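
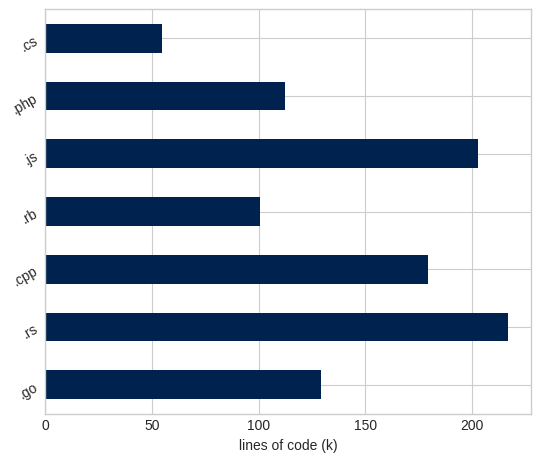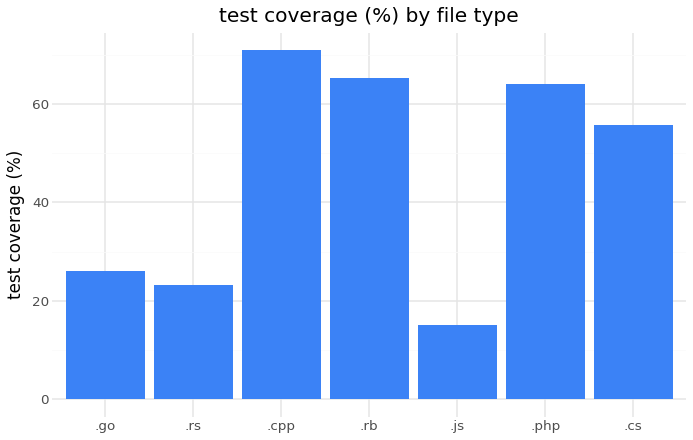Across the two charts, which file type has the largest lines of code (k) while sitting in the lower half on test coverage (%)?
.rs

Chart 2 median test coverage (%) ≈ 60; below-median file types: .go, .rs, .js. Among those, .rs has the highest lines of code (k) (≈ 220).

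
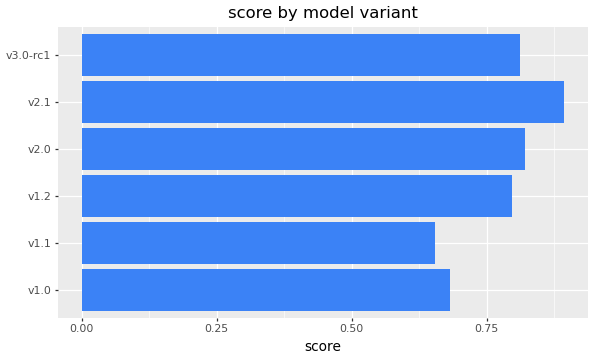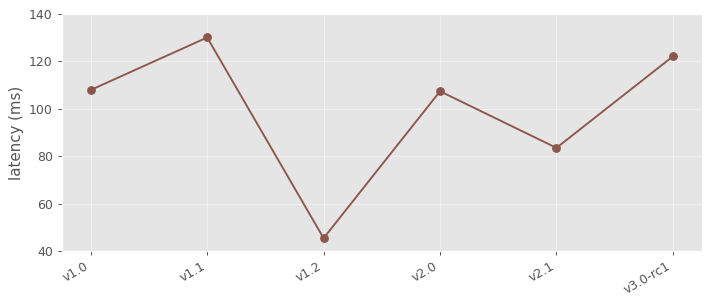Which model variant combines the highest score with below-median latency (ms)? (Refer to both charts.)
Chart 2 median latency (ms) ≈ 100; below-median model variants: v1.2, v2.0, v2.1. Among those, v2.1 has the highest score (≈ 0.9).

v2.1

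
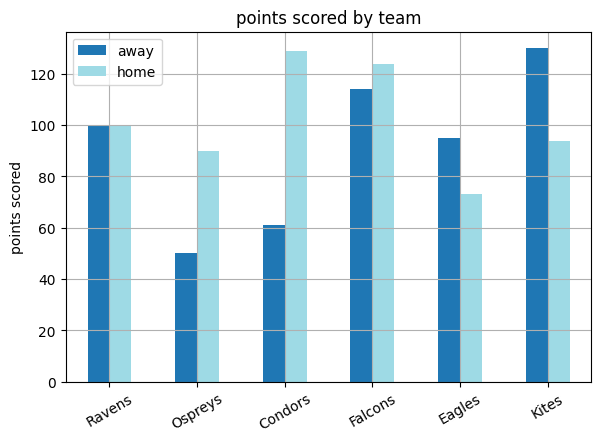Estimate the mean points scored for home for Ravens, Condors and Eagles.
≈ 100

(100 + 120 + 80) / 3 ≈ 100.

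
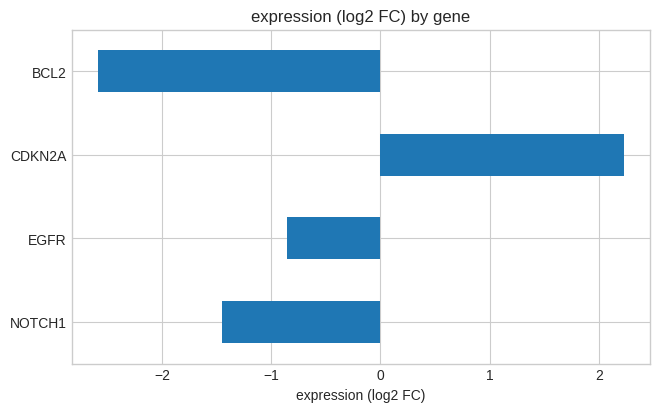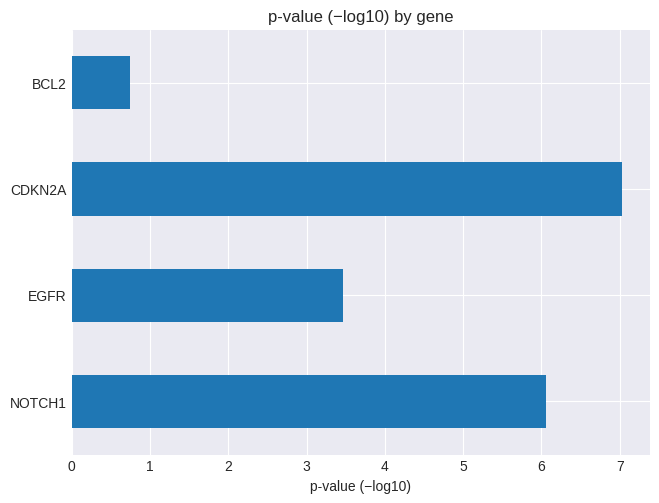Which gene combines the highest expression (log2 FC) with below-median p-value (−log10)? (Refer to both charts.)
EGFR

Chart 2 median p-value (−log10) ≈ 5; below-median genes: EGFR, BCL2. Among those, EGFR has the highest expression (log2 FC) (≈ -1).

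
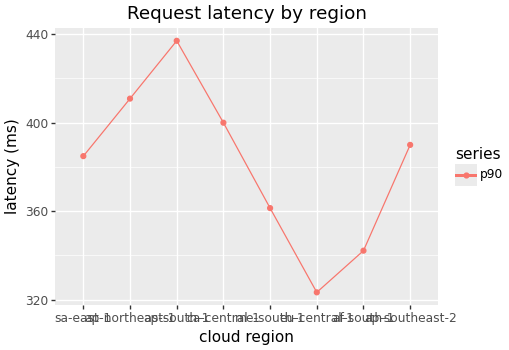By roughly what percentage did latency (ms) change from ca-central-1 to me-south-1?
≈ -10%

ca-central-1 ≈ 400, me-south-1 ≈ 360; (360 − 400) / 400 ≈ -10%.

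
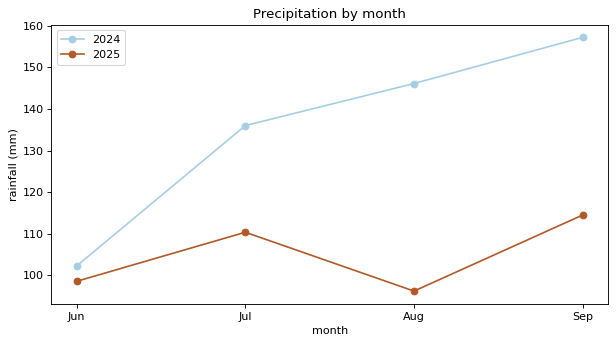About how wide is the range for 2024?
≈ 60

Max Sep ≈ 160, min Jun ≈ 100; range ≈ 60.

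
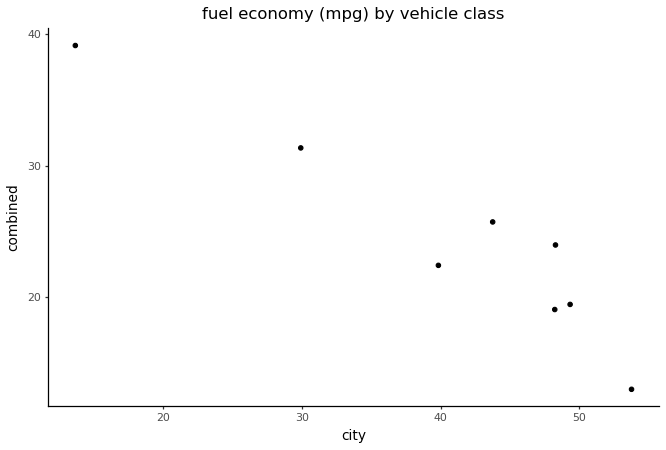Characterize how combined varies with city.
negative, strong

Points are negatively correlated; strong (|r| ≈ 0.9).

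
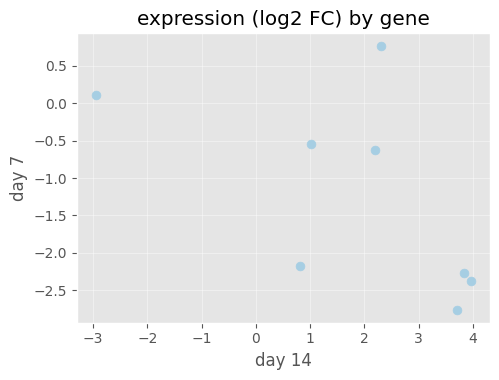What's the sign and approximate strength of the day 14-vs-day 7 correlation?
negative, moderate

Points are negatively correlated; moderate (|r| ≈ 0.6).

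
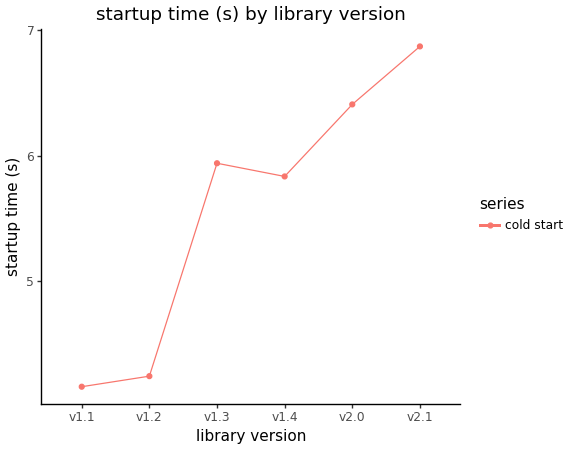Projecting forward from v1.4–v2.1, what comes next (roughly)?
≈ 7.5

Last three: 6.0, 6.5, 7.0 → slope ≈ 0.5/step → next ≈ 7.5.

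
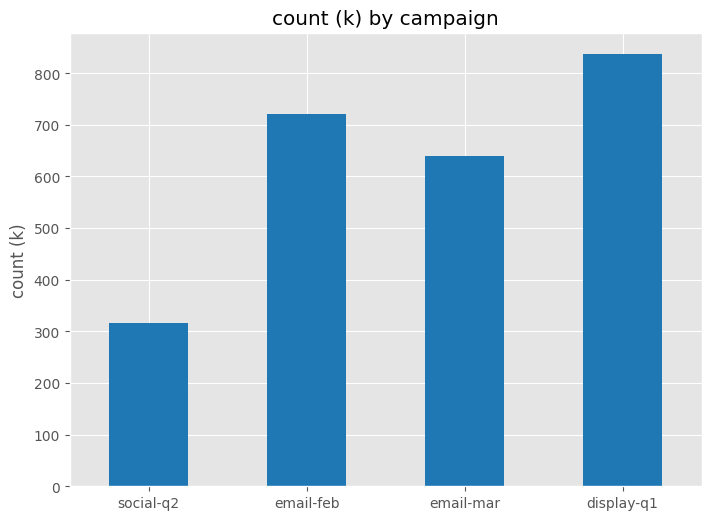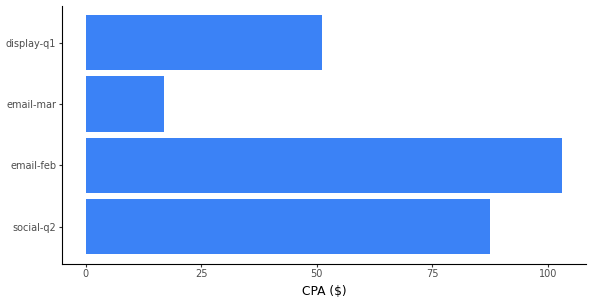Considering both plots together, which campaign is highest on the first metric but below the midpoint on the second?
Chart 2 median CPA ($) ≈ 70; below-median campaigns: email-mar, display-q1. Among those, display-q1 has the highest count (k) (≈ 800).

display-q1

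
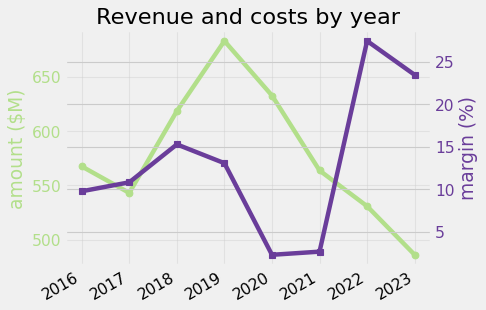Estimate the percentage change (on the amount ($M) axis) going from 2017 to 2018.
2017 ≈ 540, 2018 ≈ 620; (620 − 540) / 540 ≈ +14.8%.

≈ +14.8%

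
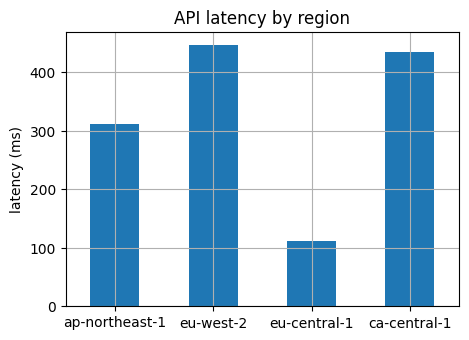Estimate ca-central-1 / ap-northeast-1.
≈ 1.5×

ca-central-1 ≈ 450, ap-northeast-1 ≈ 300; 450/300 ≈ 1.5.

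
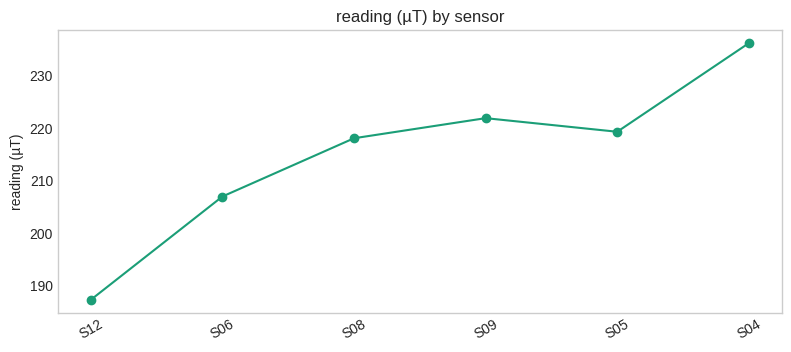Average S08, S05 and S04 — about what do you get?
(220 + 220 + 235) / 3 ≈ 225.

≈ 225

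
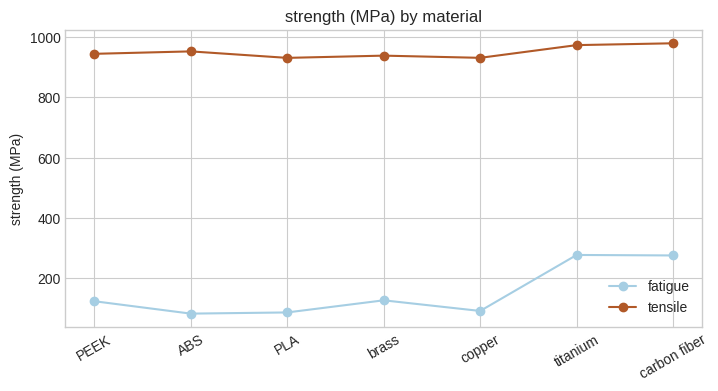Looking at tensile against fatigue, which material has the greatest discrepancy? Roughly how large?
ABS: tensile ≈ 1000, fatigue ≈ 100 → gap ≈ 900. Next-largest (PLA) is only ≈ 800.

ABS, ≈ 900 MPa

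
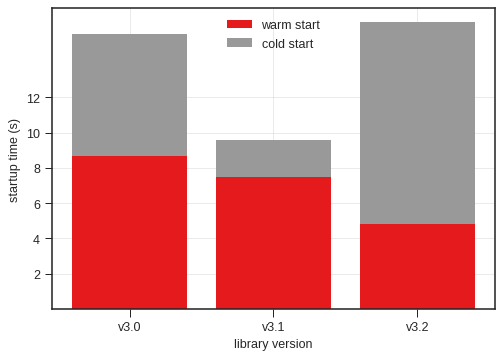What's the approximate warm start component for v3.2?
warm start top ≈ 4, bottom ≈ 0; segment ≈ 4.

≈ 4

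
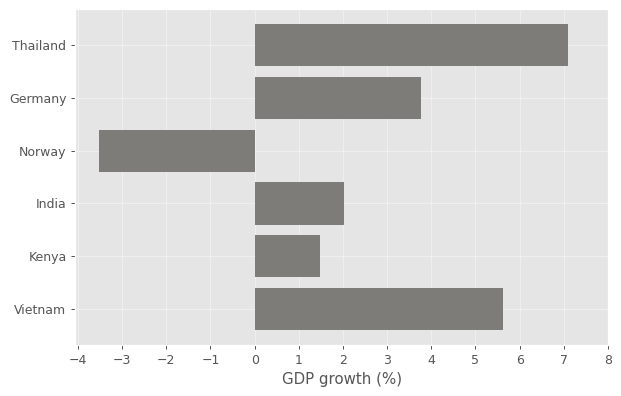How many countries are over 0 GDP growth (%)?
Above 0: Thailand, Germany, India, Kenya, Vietnam.

5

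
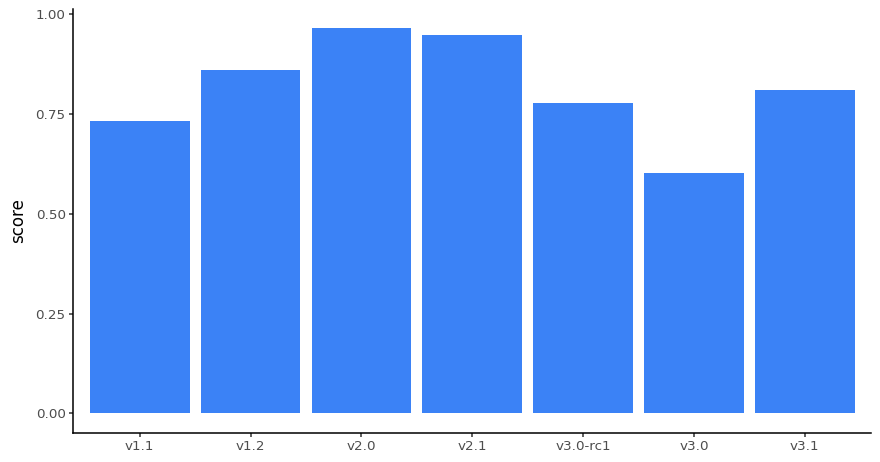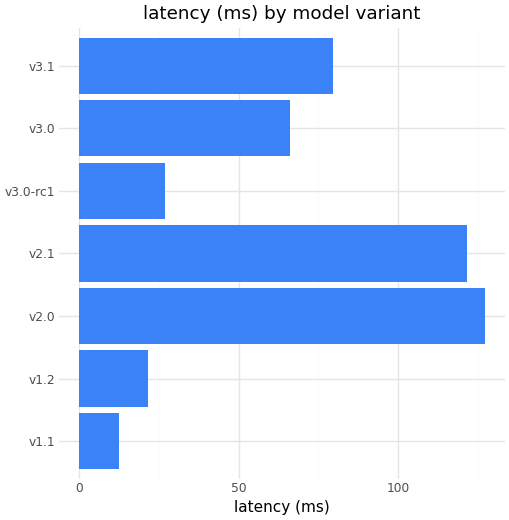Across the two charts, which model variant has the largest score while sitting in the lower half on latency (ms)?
Chart 2 median latency (ms) ≈ 60; below-median model variants: v1.1, v1.2, v3.0-rc1. Among those, v1.2 has the highest score (≈ 0.9).

v1.2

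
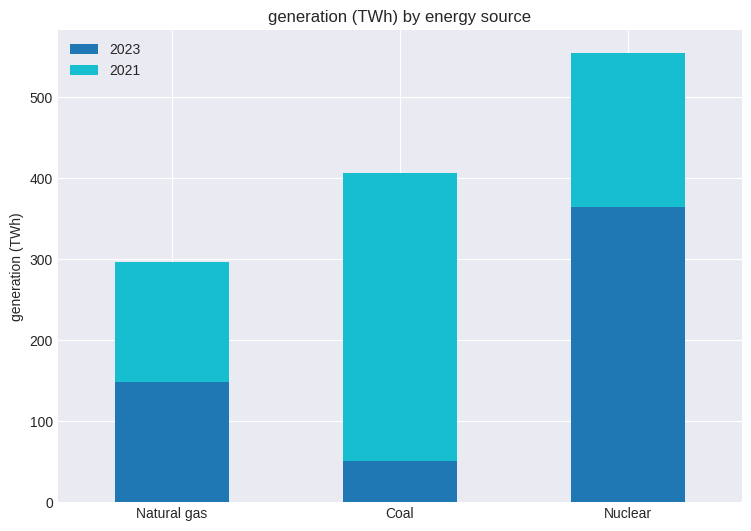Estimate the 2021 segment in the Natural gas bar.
2021 top ≈ 300, bottom ≈ 150; segment ≈ 150.

≈ 150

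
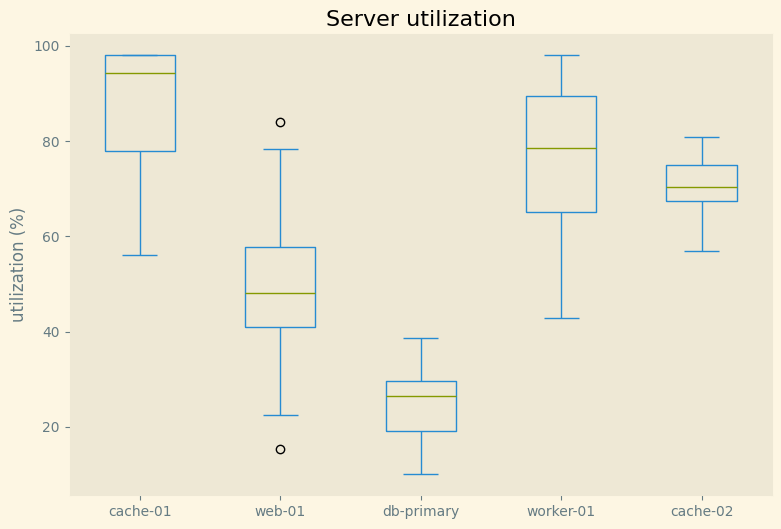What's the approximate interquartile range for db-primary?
Q3 ≈ 30, Q1 ≈ 20; IQR ≈ 10.

≈ 10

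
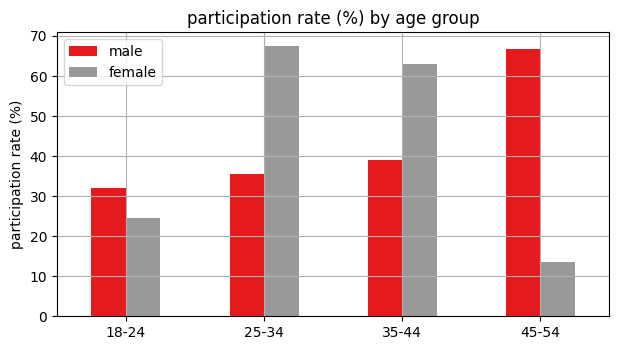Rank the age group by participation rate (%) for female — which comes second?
35-44

Top 3 for female: 25-34 ≈ 70, 35-44 ≈ 60, 18-24 ≈ 20.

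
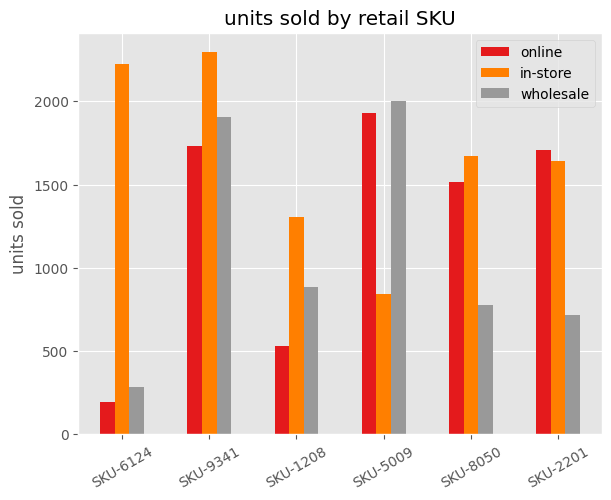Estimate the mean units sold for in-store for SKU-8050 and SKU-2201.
≈ 1600

(1600 + 1600) / 2 ≈ 1600.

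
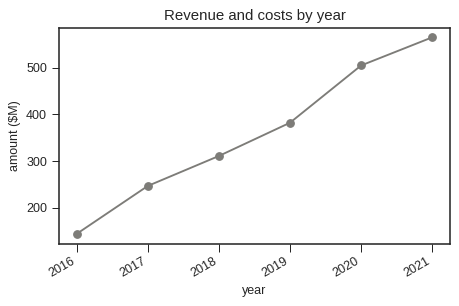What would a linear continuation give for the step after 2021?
Last three: 400, 500, 550 → slope ≈ 75/step → next ≈ 625.

≈ 625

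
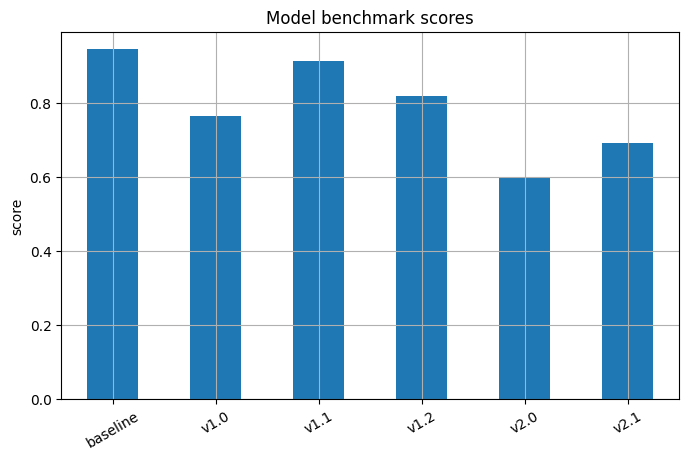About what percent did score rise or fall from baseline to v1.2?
≈ -11.1%

baseline ≈ 0.9, v1.2 ≈ 0.8; (0.8 − 0.9) / 0.9 ≈ -11.1%.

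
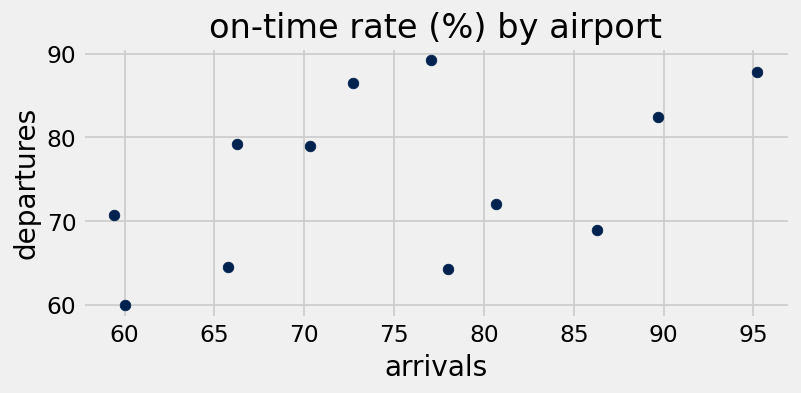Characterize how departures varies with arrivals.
positive, moderate

Points are positively correlated; moderate (|r| ≈ 0.5).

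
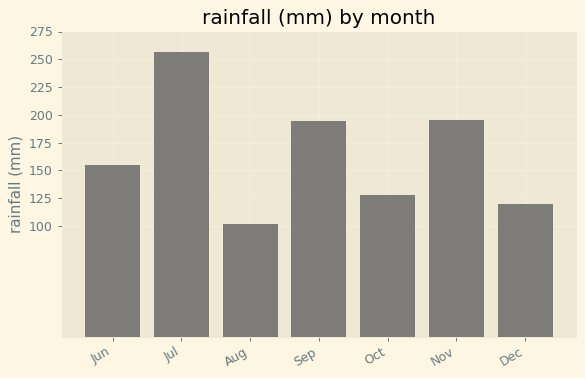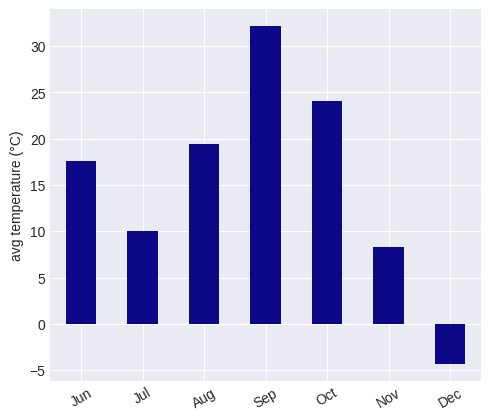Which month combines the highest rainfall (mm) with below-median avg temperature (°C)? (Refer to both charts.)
Chart 2 median avg temperature (°C) ≈ 20; below-median months: Jul, Nov, Dec. Among those, Jul has the highest rainfall (mm) (≈ 250).

Jul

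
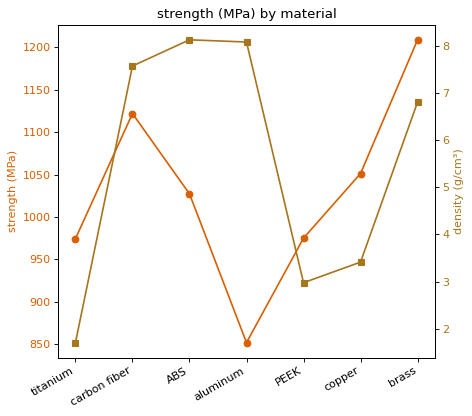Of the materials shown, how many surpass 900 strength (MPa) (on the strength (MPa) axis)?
Above 900: titanium, carbon fiber, ABS, PEEK, copper, brass.

6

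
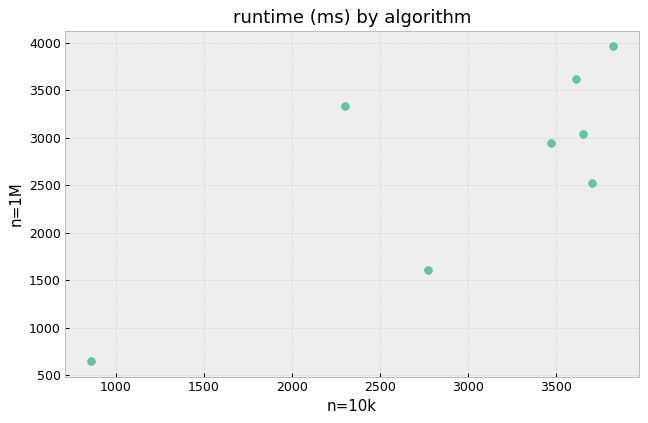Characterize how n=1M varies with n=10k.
Points are positively correlated; strong (|r| ≈ 0.8).

positive, strong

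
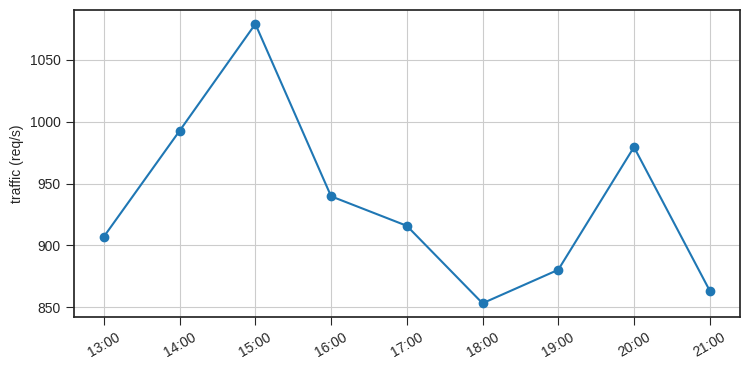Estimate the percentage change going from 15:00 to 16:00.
≈ -13%

15:00 ≈ 1080, 16:00 ≈ 940; (940 − 1080) / 1080 ≈ -13%.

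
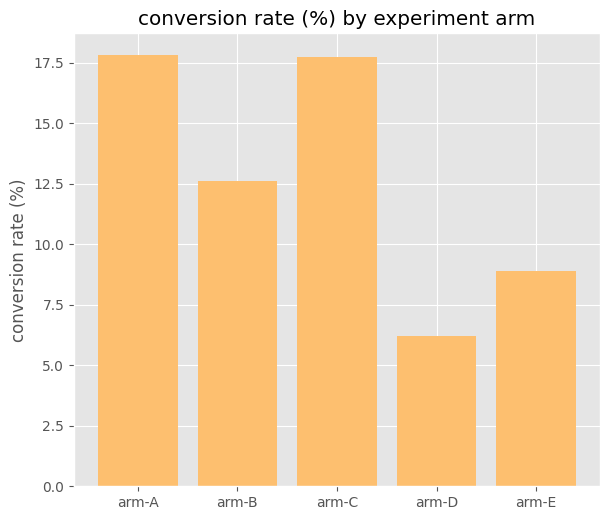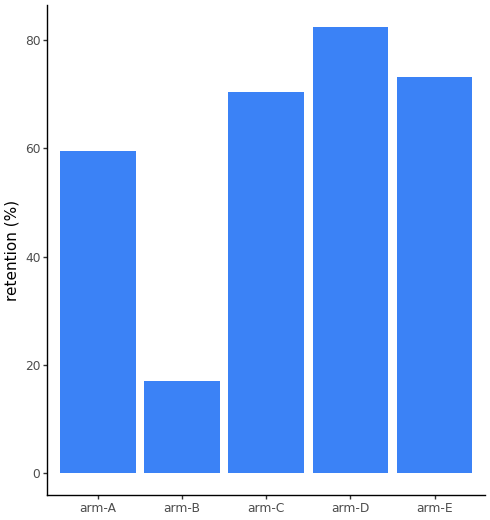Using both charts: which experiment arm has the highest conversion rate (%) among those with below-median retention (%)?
arm-A

Chart 2 median retention (%) ≈ 70; below-median experiment arms: arm-A, arm-B. Among those, arm-A has the highest conversion rate (%) (≈ 18).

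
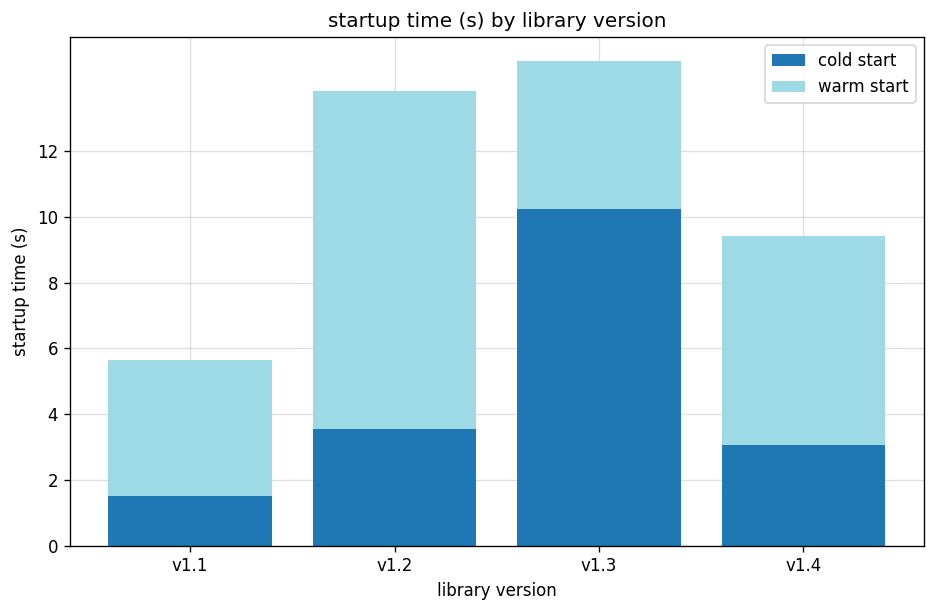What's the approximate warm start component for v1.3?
≈ 4

warm start top ≈ 14, bottom ≈ 10; segment ≈ 4.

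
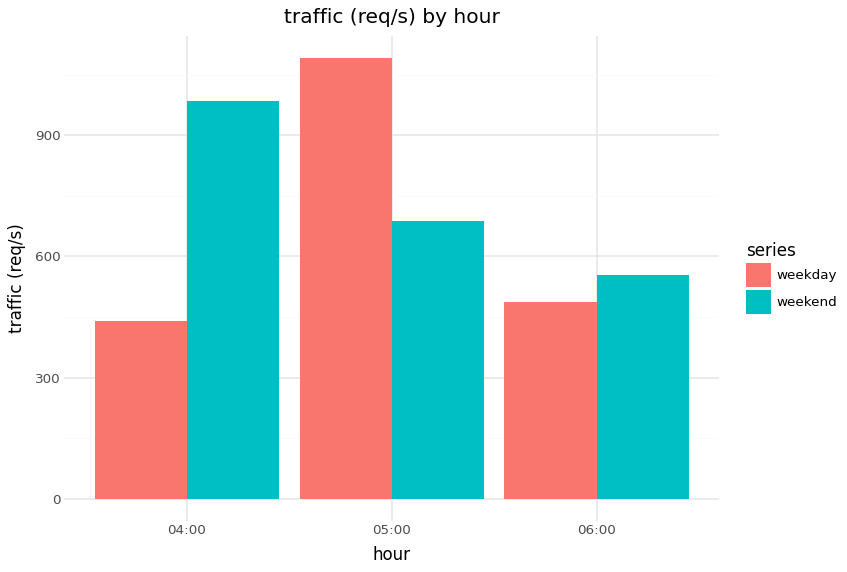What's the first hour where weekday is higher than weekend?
04:00: weekday ≈ 400 vs weekend ≈ 1000 (not yet); 05:00: weekday ≈ 1100 vs weekend ≈ 700 (first crossover).

05:00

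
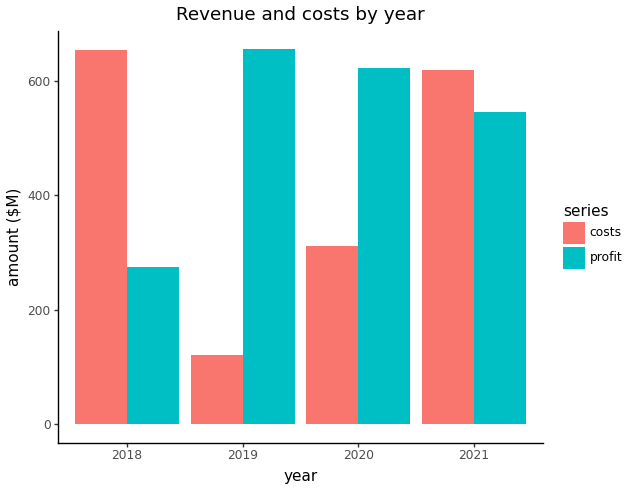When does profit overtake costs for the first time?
2018: profit ≈ 300 vs costs ≈ 700 (not yet); 2019: profit ≈ 700 vs costs ≈ 100 (first crossover).

2019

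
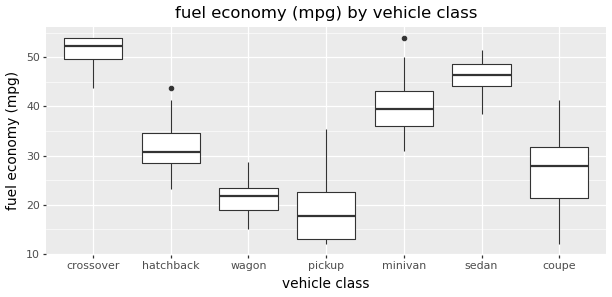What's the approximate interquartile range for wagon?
Q3 ≈ 25, Q1 ≈ 20; IQR ≈ 5.

≈ 5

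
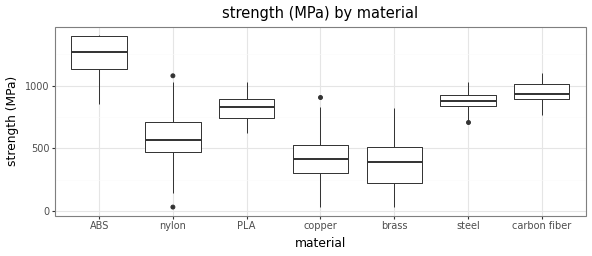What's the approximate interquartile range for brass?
≈ 300

Q3 ≈ 500, Q1 ≈ 200; IQR ≈ 300.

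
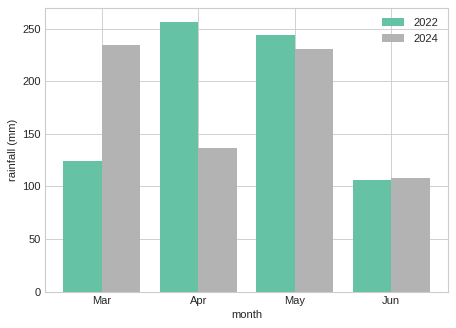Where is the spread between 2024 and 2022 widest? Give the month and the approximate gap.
Apr: 2024 ≈ 125, 2022 ≈ 250 → gap ≈ 125. Next-largest (Mar) is only ≈ 100.

Apr, ≈ 125 mm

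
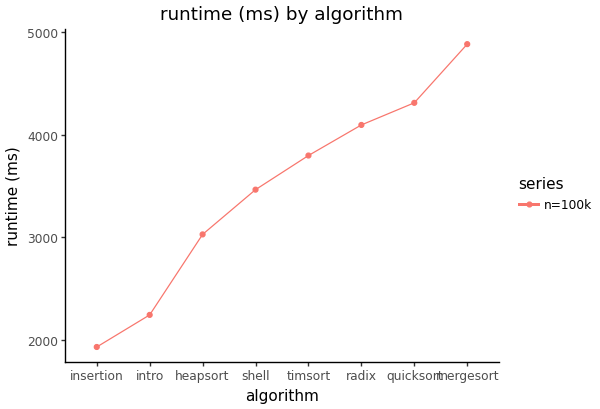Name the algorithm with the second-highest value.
Top 3: mergesort ≈ 5000, quicksort ≈ 4500, radix ≈ 4000.

quicksort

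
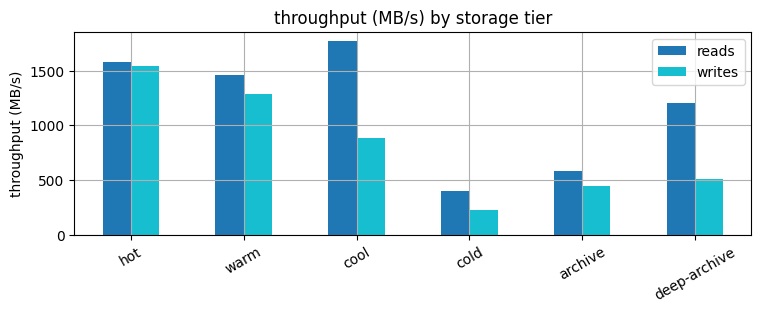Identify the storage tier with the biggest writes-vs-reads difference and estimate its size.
cool, ≈ 1000 MB/s

cool: writes ≈ 800, reads ≈ 1800 → gap ≈ 1000. Next-largest (deep-archive) is only ≈ 600.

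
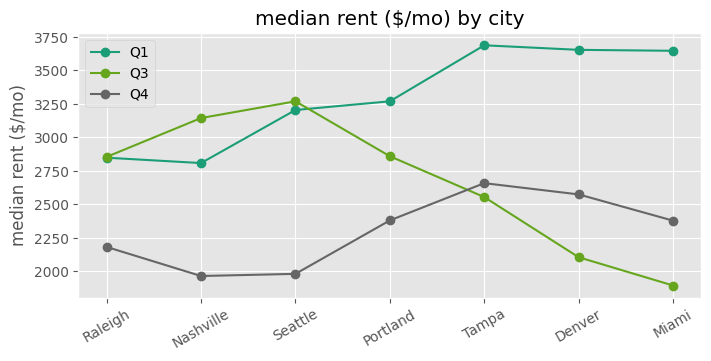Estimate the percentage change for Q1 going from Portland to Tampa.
≈ +12.5%

Portland ≈ 3200, Tampa ≈ 3600; (3600 − 3200) / 3200 ≈ +12.5%.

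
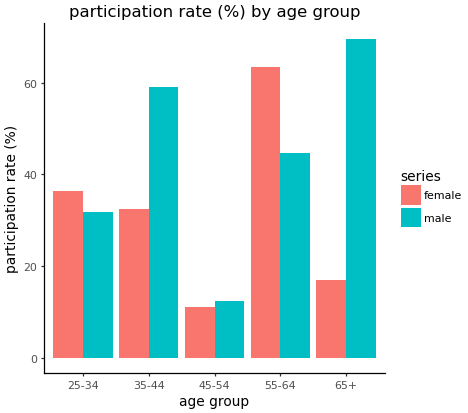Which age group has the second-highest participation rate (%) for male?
Top 3 for male: 65+ ≈ 70, 35-44 ≈ 60, 55-64 ≈ 40.

35-44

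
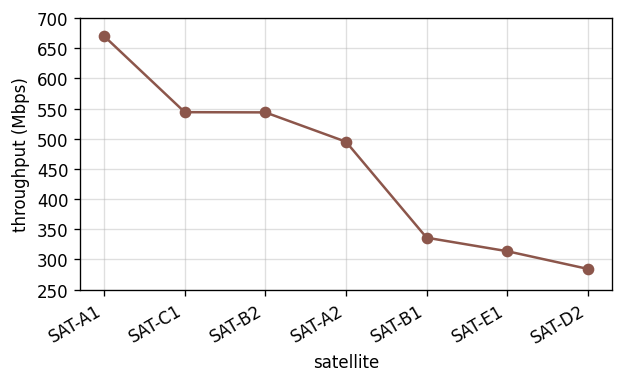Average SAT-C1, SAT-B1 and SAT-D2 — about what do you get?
≈ 400

(550 + 350 + 300) / 3 ≈ 400.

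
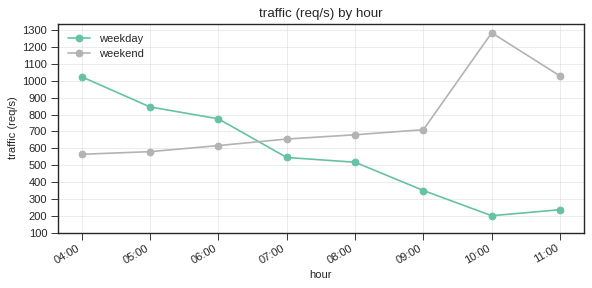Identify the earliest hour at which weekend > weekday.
07:00

06:00: weekend ≈ 600 vs weekday ≈ 800 (not yet); 07:00: weekend ≈ 700 vs weekday ≈ 500 (first crossover).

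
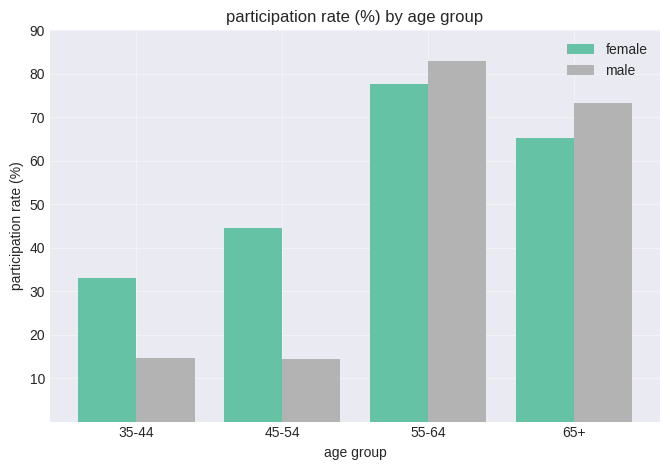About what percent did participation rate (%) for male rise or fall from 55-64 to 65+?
55-64 ≈ 80, 65+ ≈ 70; (70 − 80) / 80 ≈ -12.5%.

≈ -12.5%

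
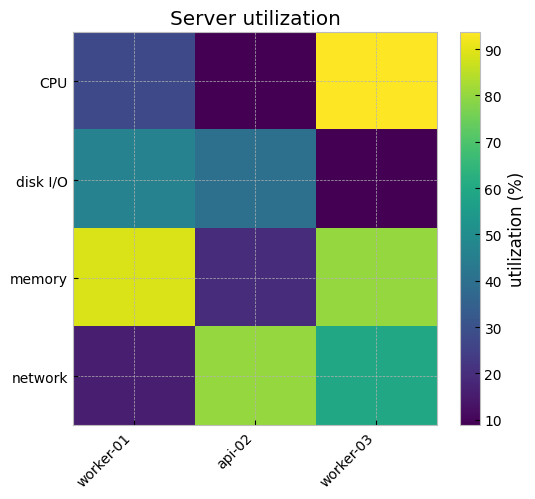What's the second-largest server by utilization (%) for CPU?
worker-01

Top 3 for CPU: worker-03 ≈ 90, worker-01 ≈ 30, api-02 ≈ 10.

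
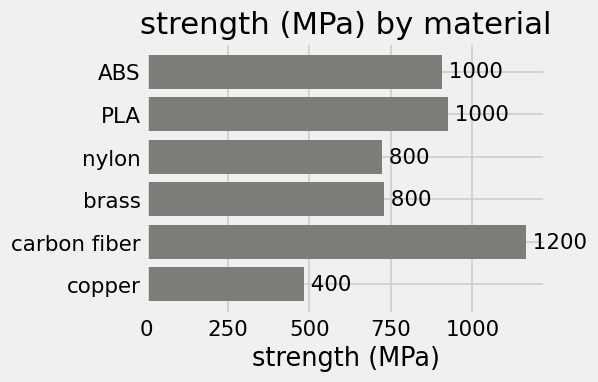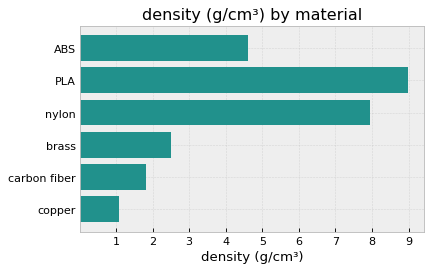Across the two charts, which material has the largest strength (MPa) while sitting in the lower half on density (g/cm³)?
carbon fiber

Chart 2 median density (g/cm³) ≈ 4; below-median materials: brass, carbon fiber, copper. Among those, carbon fiber has the highest strength (MPa) (≈ 1200).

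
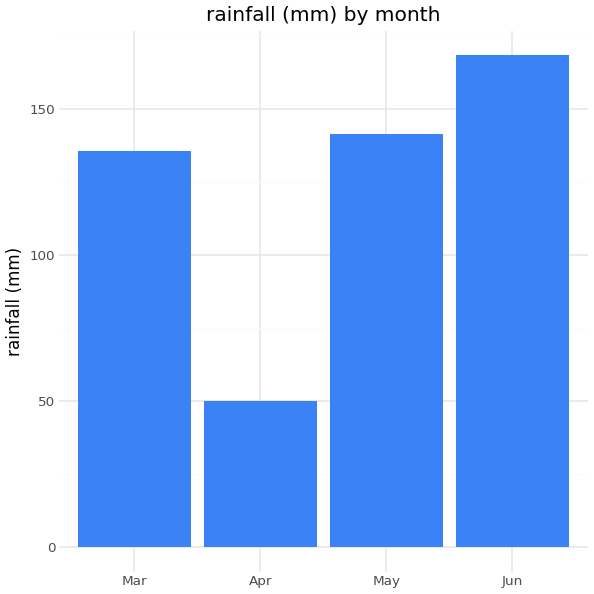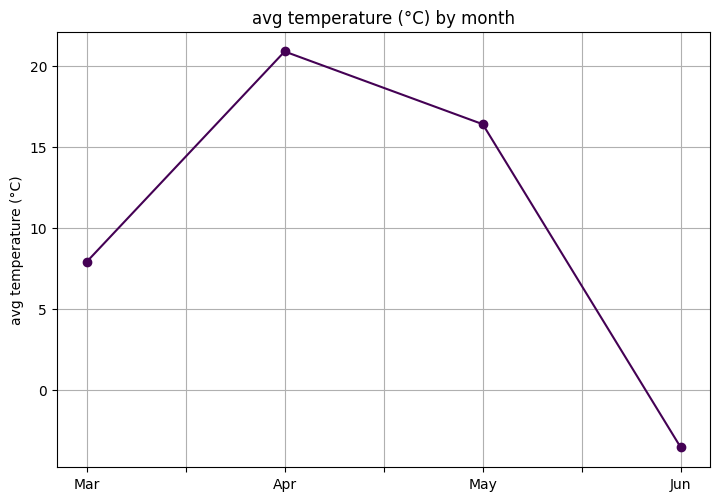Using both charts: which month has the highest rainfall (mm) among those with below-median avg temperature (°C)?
Jun

Chart 2 median avg temperature (°C) ≈ 12; below-median months: Mar, Jun. Among those, Jun has the highest rainfall (mm) (≈ 160).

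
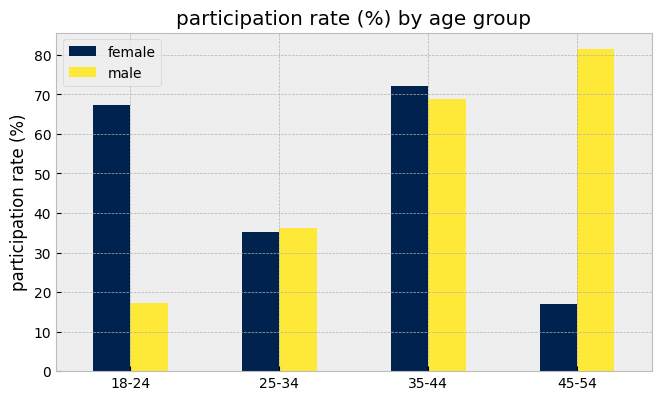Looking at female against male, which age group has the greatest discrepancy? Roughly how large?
45-54, ≈ 60 %

45-54: female ≈ 20, male ≈ 80 → gap ≈ 60. Next-largest (18-24) is only ≈ 50.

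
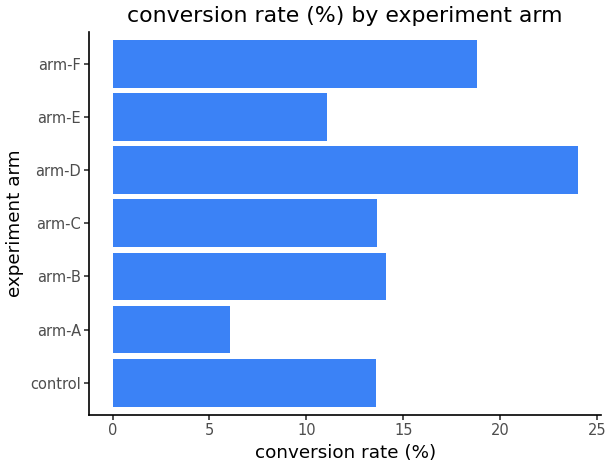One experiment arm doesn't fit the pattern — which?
arm-D

arm-D ≈ 24; the rest sit between ≈ 6 and ≈ 18.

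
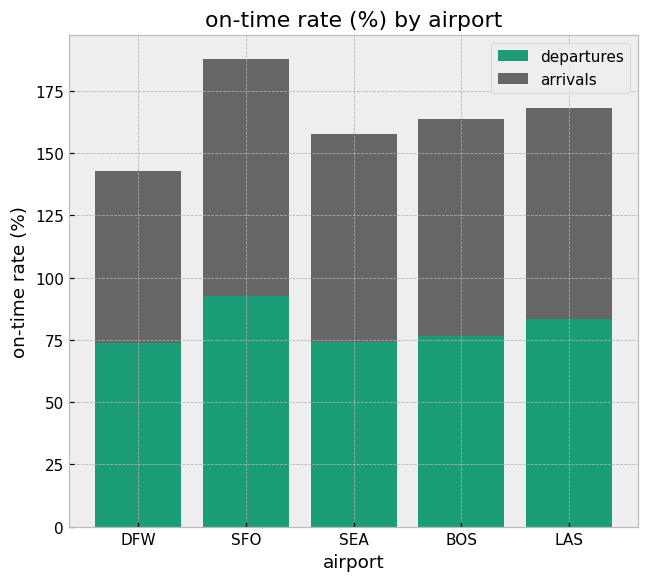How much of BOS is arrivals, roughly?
≈ 80

arrivals top ≈ 160, bottom ≈ 80; segment ≈ 80.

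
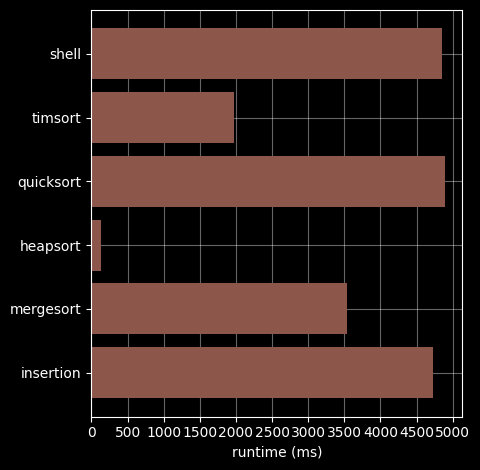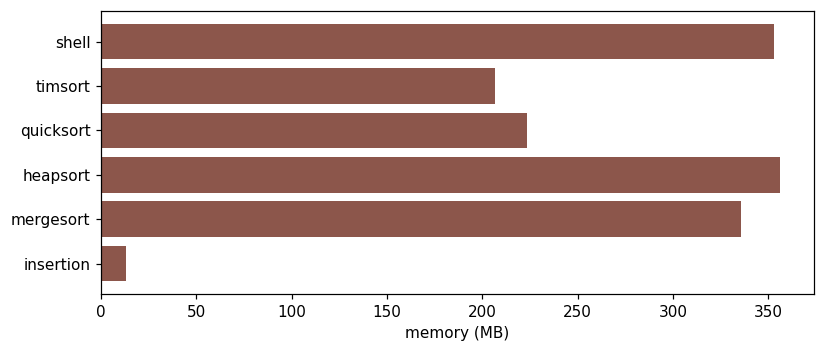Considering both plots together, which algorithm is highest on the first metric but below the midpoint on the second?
quicksort

Chart 2 median memory (MB) ≈ 300; below-median algorithms: timsort, quicksort, insertion. Among those, quicksort has the highest runtime (ms) (≈ 5000).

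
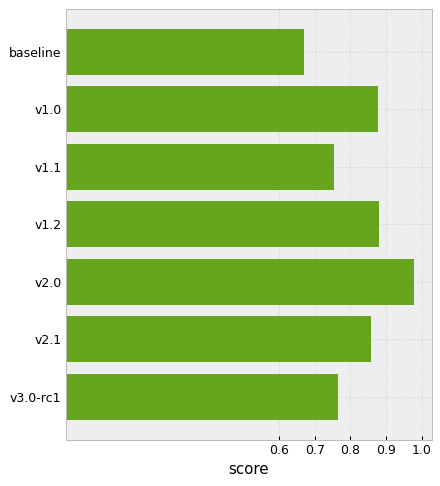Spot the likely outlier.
baseline ≈ 0.7; the rest sit between ≈ 0.8 and ≈ 1.0.

baseline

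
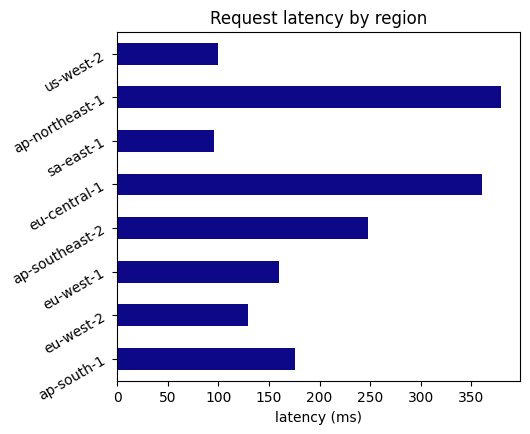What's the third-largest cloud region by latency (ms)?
Top 4: ap-northeast-1 ≈ 400, eu-central-1 ≈ 350, ap-southeast-2 ≈ 250, ap-south-1 ≈ 200.

ap-southeast-2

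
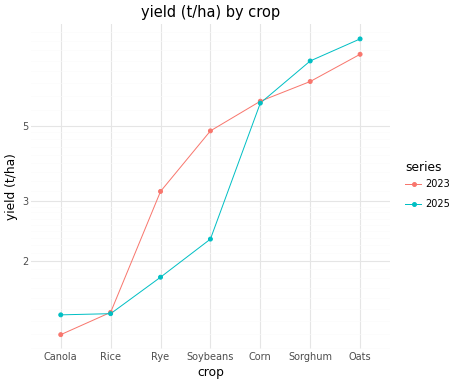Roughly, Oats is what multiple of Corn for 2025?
Oats ≈ 9, Corn ≈ 6; 9/6 ≈ 1.5.

≈ 1.5×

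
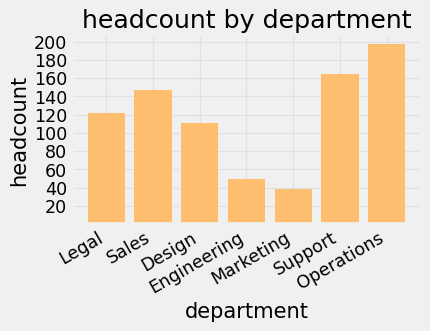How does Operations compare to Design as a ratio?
≈ 1.67×

Operations ≈ 200, Design ≈ 120; 200/120 ≈ 1.67.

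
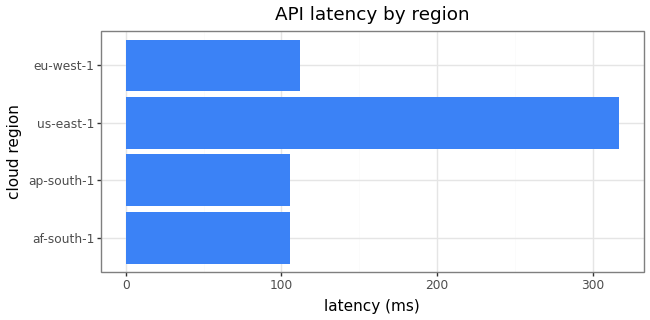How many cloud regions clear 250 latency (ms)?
1

Above 250: us-east-1.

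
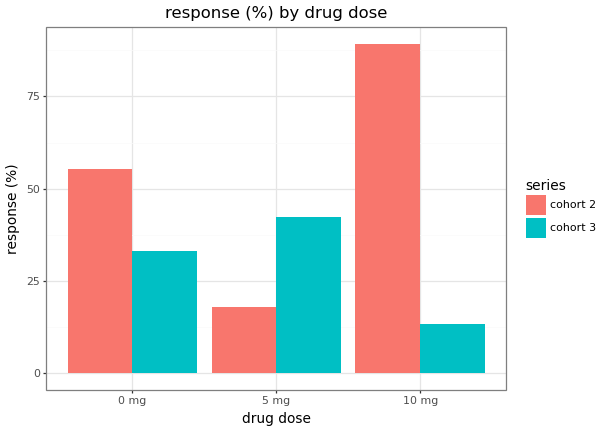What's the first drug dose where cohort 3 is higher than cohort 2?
5 mg

0 mg: cohort 3 ≈ 30 vs cohort 2 ≈ 60 (not yet); 5 mg: cohort 3 ≈ 40 vs cohort 2 ≈ 20 (first crossover).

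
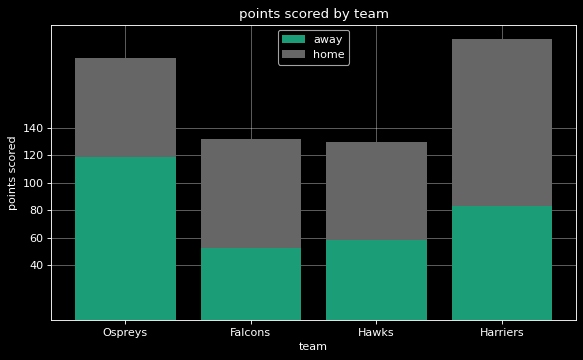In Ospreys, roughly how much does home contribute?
home top ≈ 200, bottom ≈ 120; segment ≈ 80.

≈ 80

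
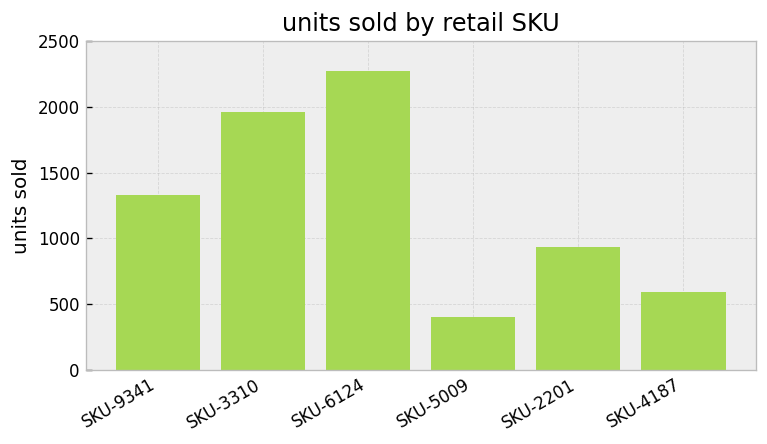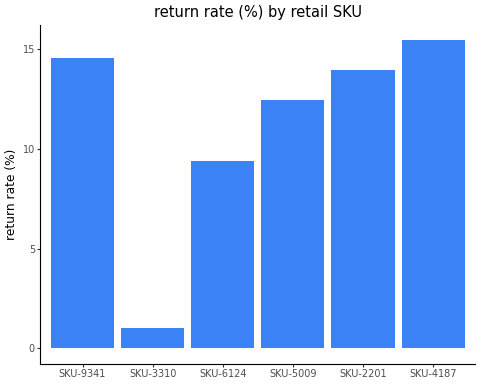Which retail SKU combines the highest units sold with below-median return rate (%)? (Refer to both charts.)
SKU-6124

Chart 2 median return rate (%) ≈ 14; below-median retail SKUs: SKU-3310, SKU-6124, SKU-5009. Among those, SKU-6124 has the highest units sold (≈ 2500).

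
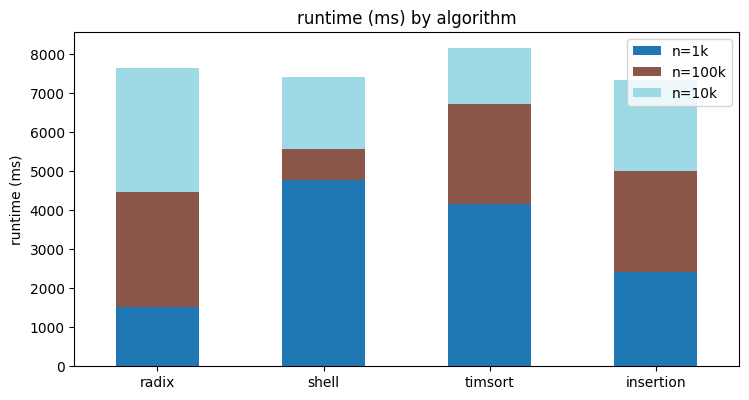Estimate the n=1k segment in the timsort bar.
n=1k top ≈ 4000, bottom ≈ 0; segment ≈ 4000.

≈ 4000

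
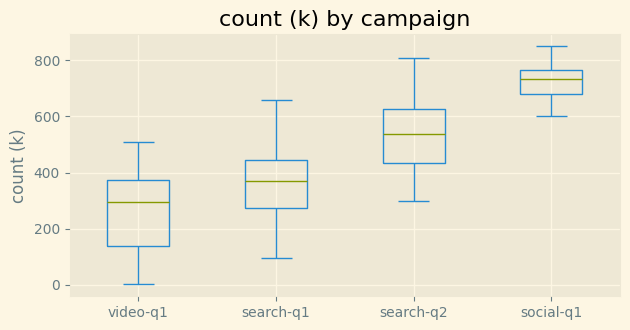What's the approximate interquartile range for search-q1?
Q3 ≈ 450, Q1 ≈ 250; IQR ≈ 200.

≈ 200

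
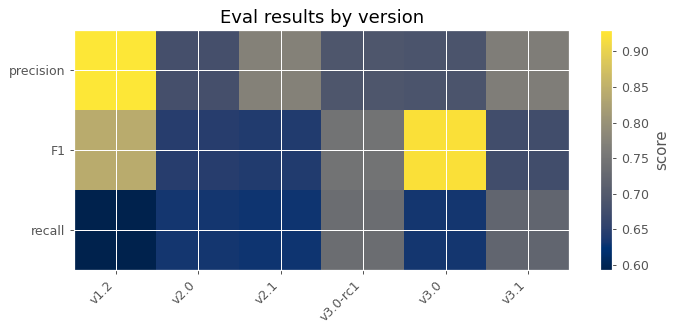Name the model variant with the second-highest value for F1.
v1.2

Top 3 for F1: v3.0 ≈ 0.90, v1.2 ≈ 0.85, v3.0-rc1 ≈ 0.75.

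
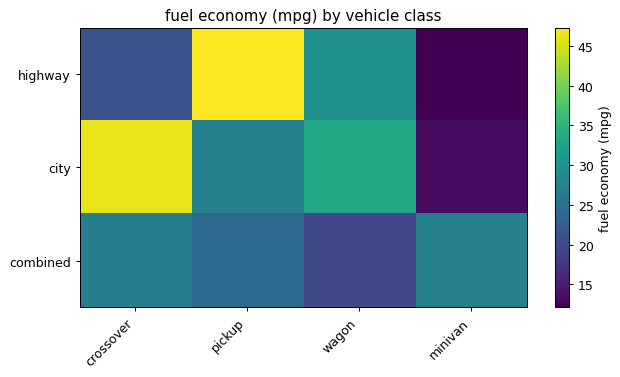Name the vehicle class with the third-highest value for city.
pickup

Top 4 for city: crossover ≈ 45, wagon ≈ 35, pickup ≈ 30, minivan ≈ 15.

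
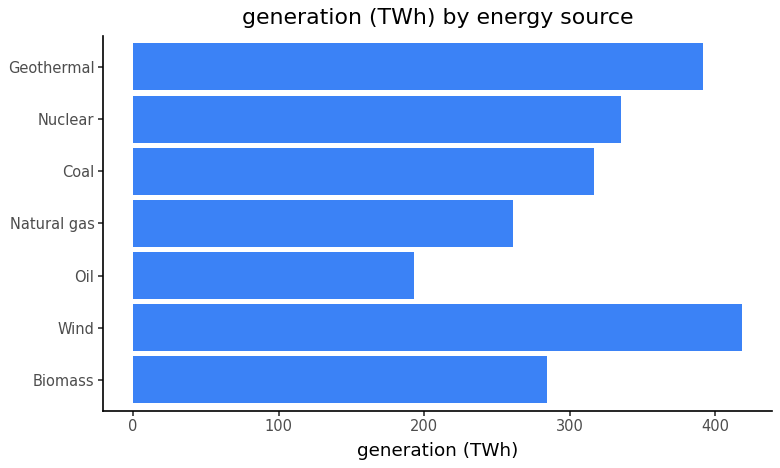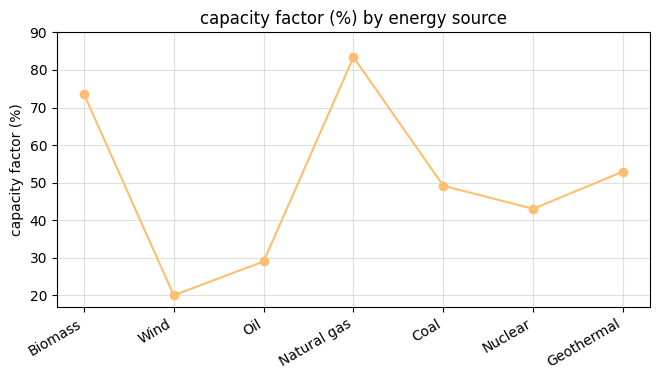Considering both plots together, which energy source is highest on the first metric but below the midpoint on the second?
Wind

Chart 2 median capacity factor (%) ≈ 50; below-median energy sources: Wind, Oil, Nuclear. Among those, Wind has the highest generation (TWh) (≈ 400).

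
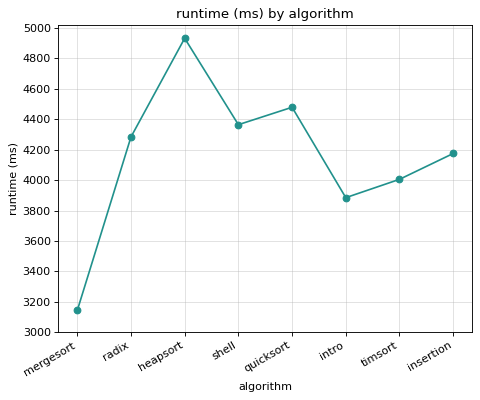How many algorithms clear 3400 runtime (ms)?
Above 3400: radix, heapsort, shell, quicksort, intro, timsort, insertion.

7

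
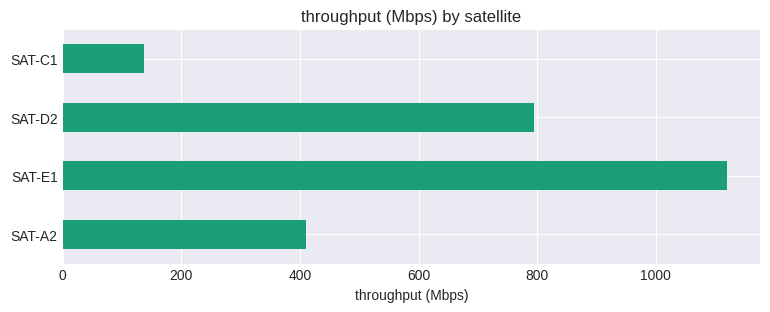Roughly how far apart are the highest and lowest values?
Max SAT-E1 ≈ 1100, min SAT-C1 ≈ 100; range ≈ 1000.

≈ 1000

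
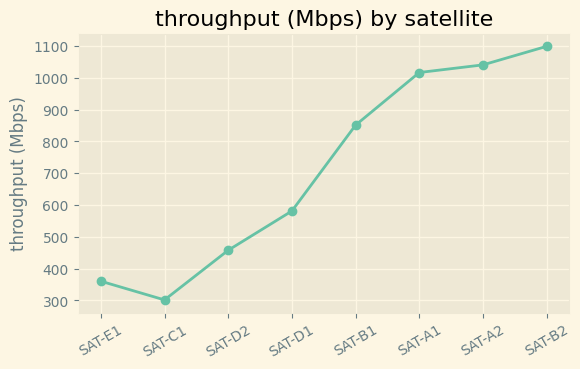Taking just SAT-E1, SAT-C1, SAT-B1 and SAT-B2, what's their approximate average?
(400 + 300 + 900 + 1100) / 4 ≈ 675.

≈ 675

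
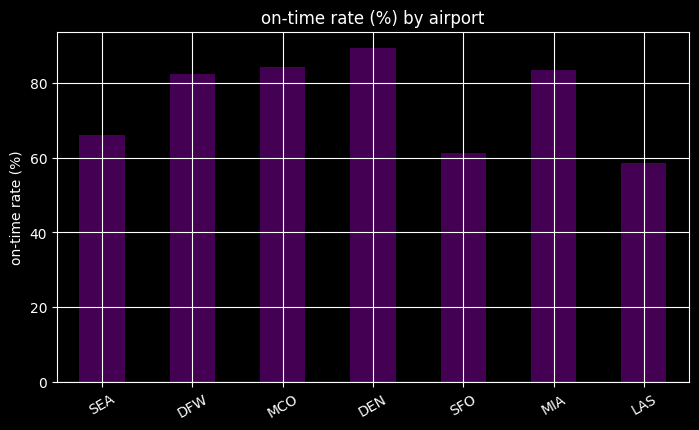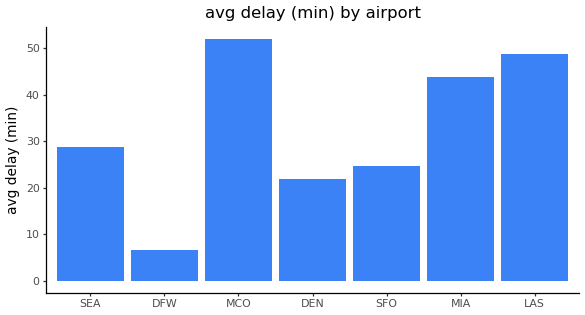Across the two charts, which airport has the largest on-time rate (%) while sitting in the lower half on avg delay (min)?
Chart 2 median avg delay (min) ≈ 30; below-median airports: DFW, DEN, SFO. Among those, DEN has the highest on-time rate (%) (≈ 90).

DEN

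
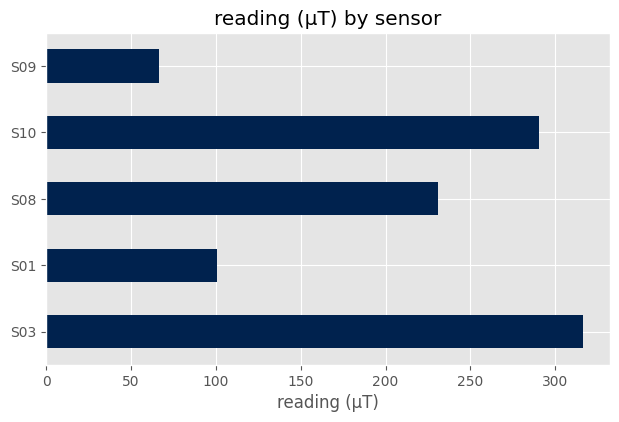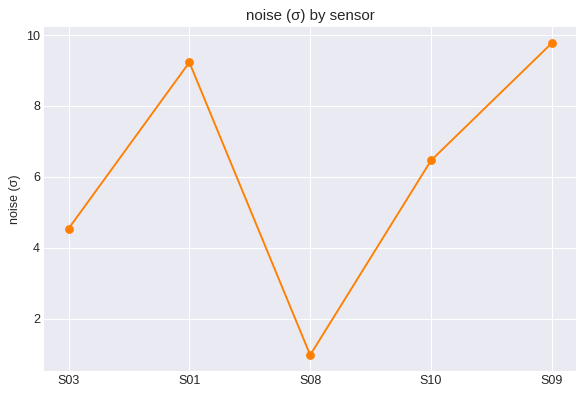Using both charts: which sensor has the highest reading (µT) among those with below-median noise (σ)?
S03

Chart 2 median noise (σ) ≈ 6; below-median sensors: S03, S08. Among those, S03 has the highest reading (µT) (≈ 300).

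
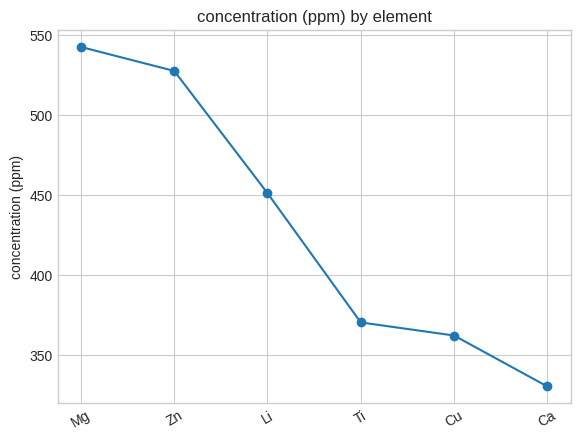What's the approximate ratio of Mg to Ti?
≈ 1.42×

Mg ≈ 540, Ti ≈ 380; 540/380 ≈ 1.42.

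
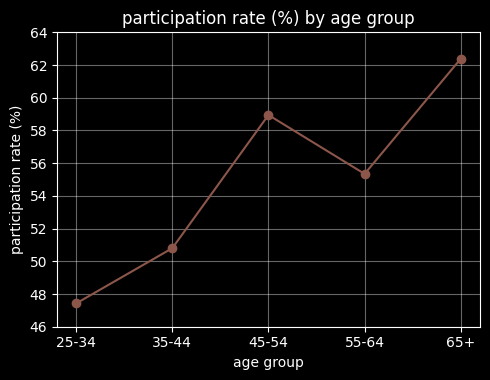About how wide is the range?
≈ 14

Max 65+ ≈ 62, min 25-34 ≈ 48; range ≈ 14.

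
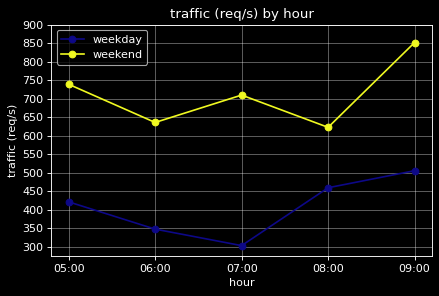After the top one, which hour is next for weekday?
08:00

Top 3 for weekday: 09:00 ≈ 500, 08:00 ≈ 450, 05:00 ≈ 400.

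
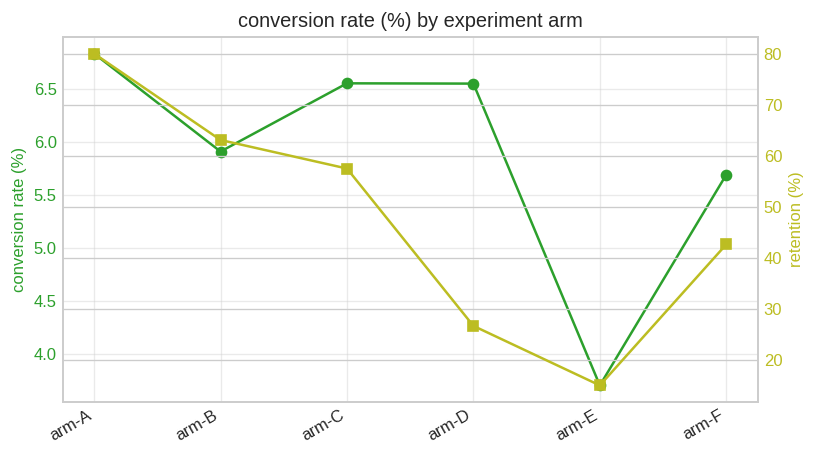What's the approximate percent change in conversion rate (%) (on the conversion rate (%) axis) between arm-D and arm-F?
≈ -15.4%

arm-D ≈ 6.5, arm-F ≈ 5.5; (5.5 − 6.5) / 6.5 ≈ -15.4%.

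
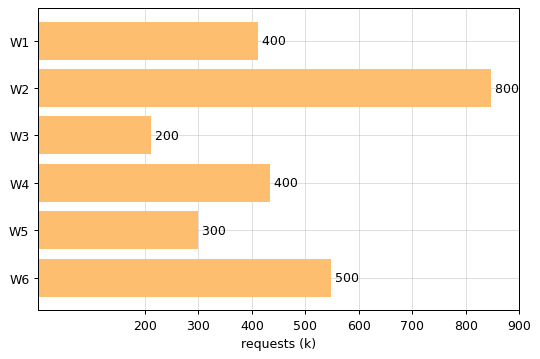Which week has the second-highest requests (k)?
W6

Top 3: W2 ≈ 800, W6 ≈ 500, W4 ≈ 400.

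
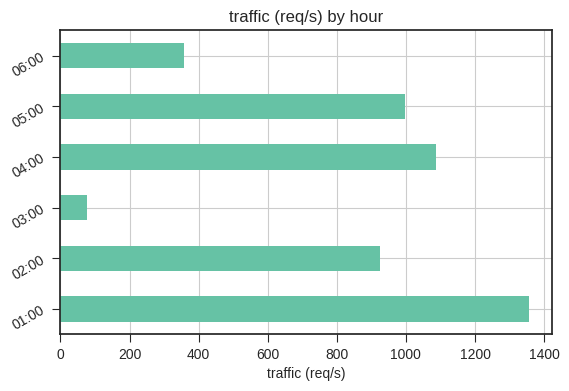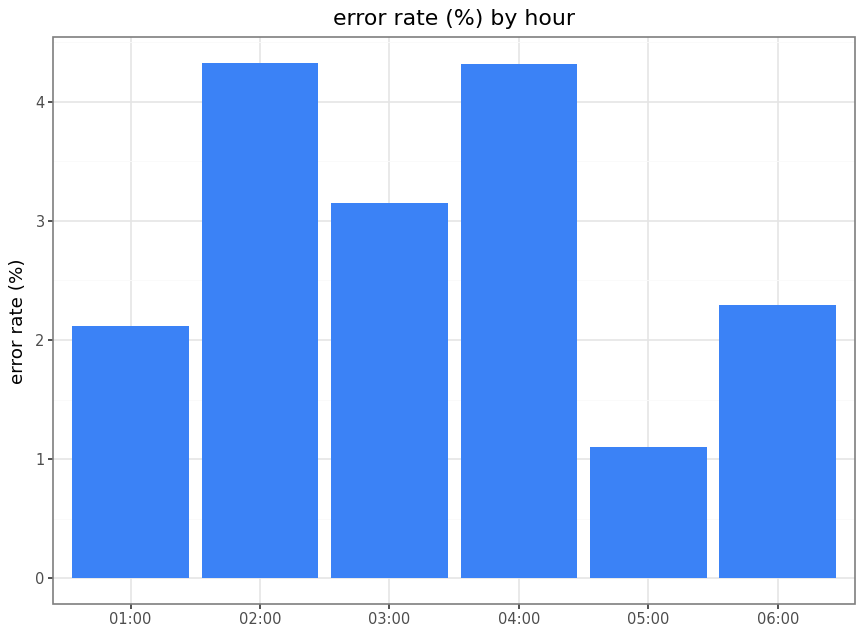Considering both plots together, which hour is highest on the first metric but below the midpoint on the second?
Chart 2 median error rate (%) ≈ 2.5; below-median hours: 01:00, 05:00, 06:00. Among those, 01:00 has the highest traffic (req/s) (≈ 1400).

01:00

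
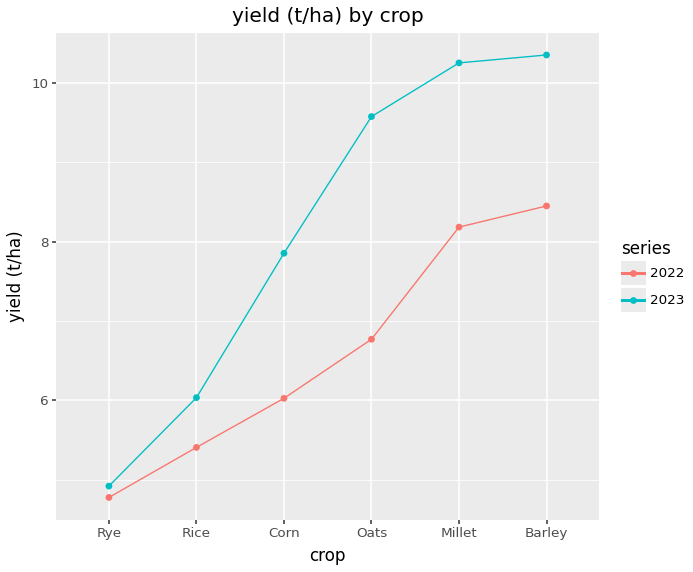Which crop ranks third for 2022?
Top 4 for 2022: Barley ≈ 8.5, Millet ≈ 8.0, Oats ≈ 7.0, Corn ≈ 6.0.

Oats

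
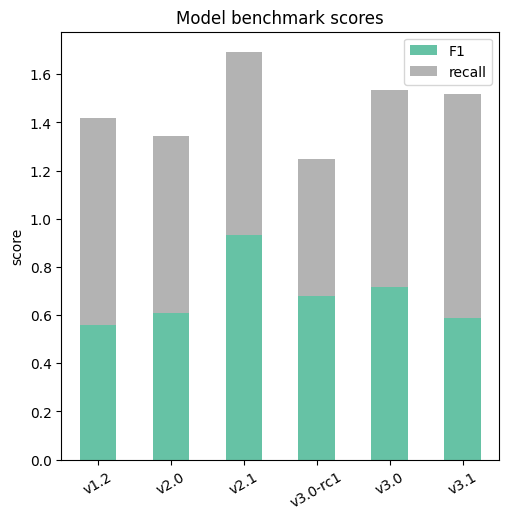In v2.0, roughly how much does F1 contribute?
F1 top ≈ 0.6, bottom ≈ 0.0; segment ≈ 0.6.

≈ 0.6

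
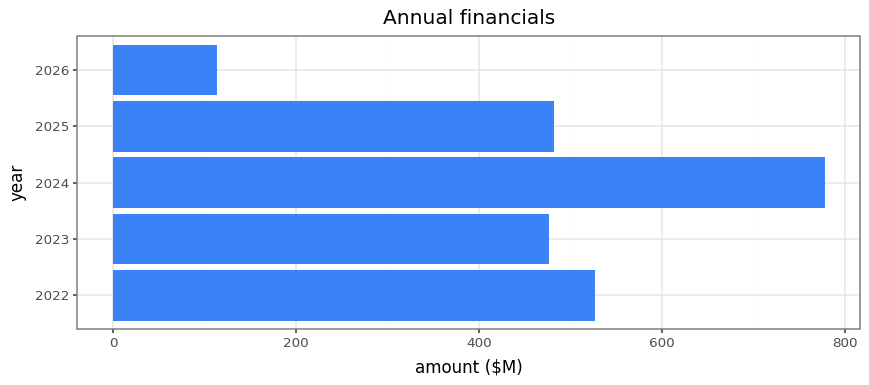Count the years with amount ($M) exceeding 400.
4

Above 400: 2022, 2023, 2024, 2025.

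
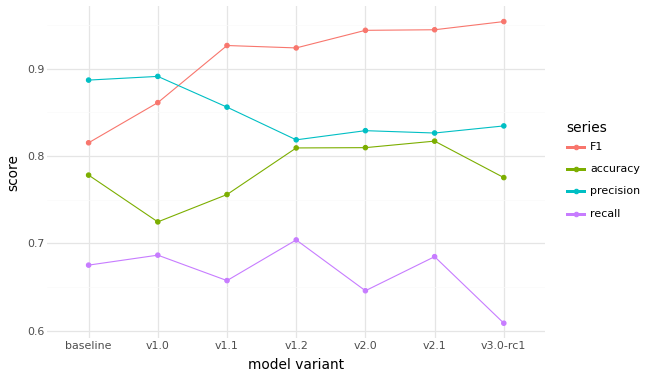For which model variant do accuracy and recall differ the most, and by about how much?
v3.0-rc1, ≈ 0.20

v3.0-rc1: accuracy ≈ 0.80, recall ≈ 0.60 → gap ≈ 0.20. Next-largest (v2.0) is only ≈ 0.15.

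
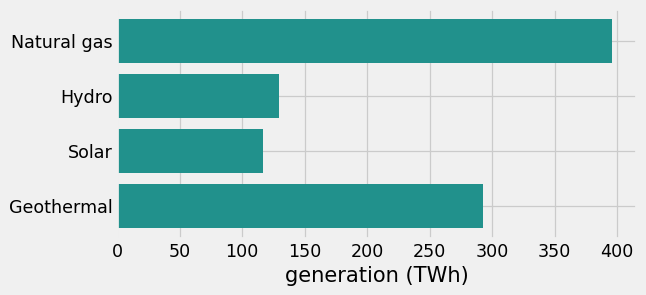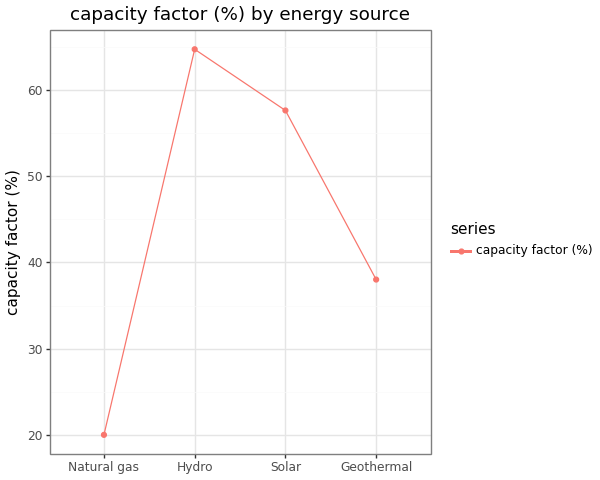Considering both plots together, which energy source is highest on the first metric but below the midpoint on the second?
Natural gas

Chart 2 median capacity factor (%) ≈ 50; below-median energy sources: Natural gas, Geothermal. Among those, Natural gas has the highest generation (TWh) (≈ 400).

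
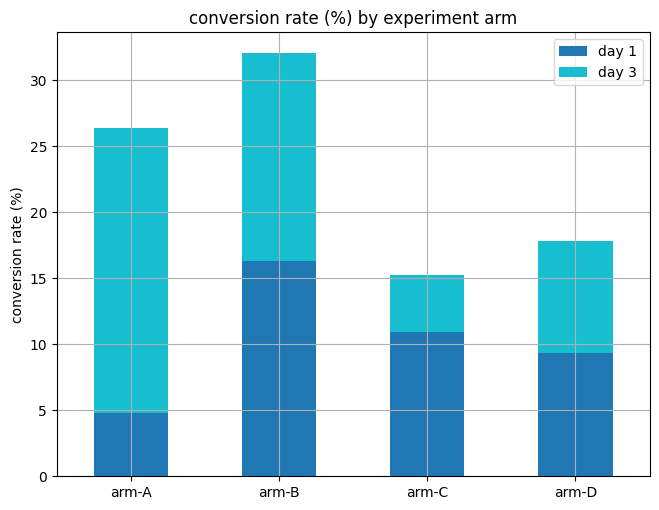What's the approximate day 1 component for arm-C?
≈ 10

day 1 top ≈ 10, bottom ≈ 0; segment ≈ 10.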